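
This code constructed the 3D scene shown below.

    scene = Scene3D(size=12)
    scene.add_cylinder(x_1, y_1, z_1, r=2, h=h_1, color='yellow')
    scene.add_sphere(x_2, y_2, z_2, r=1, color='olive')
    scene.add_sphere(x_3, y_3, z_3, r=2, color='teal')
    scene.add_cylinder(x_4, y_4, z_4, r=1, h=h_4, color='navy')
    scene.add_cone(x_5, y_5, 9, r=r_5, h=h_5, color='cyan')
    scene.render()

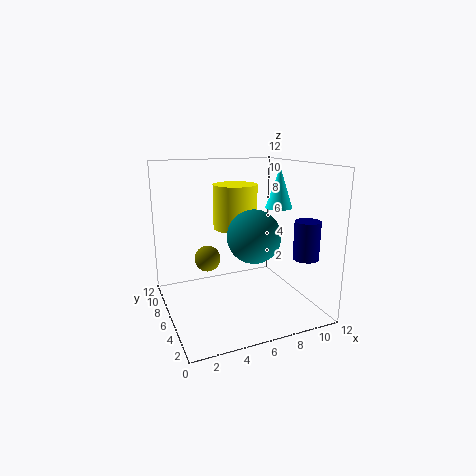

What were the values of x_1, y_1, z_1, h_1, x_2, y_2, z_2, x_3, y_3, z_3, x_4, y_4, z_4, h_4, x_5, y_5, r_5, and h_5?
x_1 = 7
y_1 = 9
z_1 = 6
h_1 = 4
x_2 = 3
y_2 = 5
z_2 = 5
x_3 = 6
y_3 = 3
z_3 = 7
x_4 = 10
y_4 = 2
z_4 = 5
h_4 = 3
x_5 = 8
y_5 = 3
r_5 = 1
h_5 = 3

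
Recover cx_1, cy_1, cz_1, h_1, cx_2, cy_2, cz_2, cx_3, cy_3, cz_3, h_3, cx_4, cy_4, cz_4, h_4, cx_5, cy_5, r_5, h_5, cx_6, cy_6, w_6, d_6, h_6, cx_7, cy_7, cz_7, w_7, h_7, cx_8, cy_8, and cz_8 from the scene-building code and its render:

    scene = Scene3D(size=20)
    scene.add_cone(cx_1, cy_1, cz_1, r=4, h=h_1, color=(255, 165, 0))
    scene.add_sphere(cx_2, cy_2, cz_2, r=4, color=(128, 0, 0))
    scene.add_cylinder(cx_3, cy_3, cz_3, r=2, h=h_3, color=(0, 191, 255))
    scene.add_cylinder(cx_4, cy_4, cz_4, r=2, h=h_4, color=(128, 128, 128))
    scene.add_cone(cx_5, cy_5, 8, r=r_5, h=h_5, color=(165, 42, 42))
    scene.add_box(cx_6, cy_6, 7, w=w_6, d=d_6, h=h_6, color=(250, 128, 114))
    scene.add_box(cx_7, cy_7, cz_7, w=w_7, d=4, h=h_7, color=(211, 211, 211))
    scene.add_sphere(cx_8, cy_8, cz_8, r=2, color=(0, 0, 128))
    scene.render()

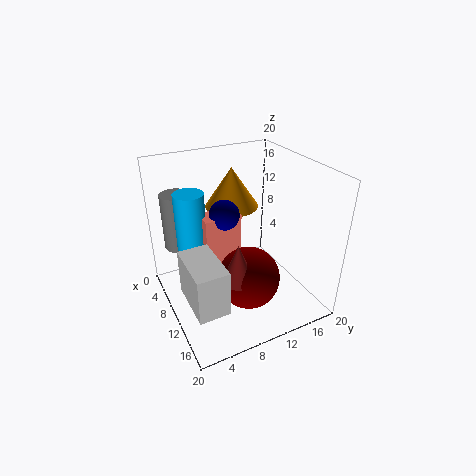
cx_1 = 4, cy_1 = 12, cz_1 = 12, h_1 = 6, cx_2 = 15, cy_2 = 9, cz_2 = 7, cx_3 = 8, cy_3 = 4, cz_3 = 9, h_3 = 8, cx_4 = 5, cy_4 = 3, cz_4 = 8, h_4 = 8, cx_5 = 16, cy_5 = 7, r_5 = 2, h_5 = 5, cx_6 = 8, cy_6 = 5, w_6 = 3, d_6 = 5, h_6 = 7, cx_7 = 11, cy_7 = 1, cz_7 = 5, w_7 = 7, h_7 = 6, cx_8 = 10, cy_8 = 8, cz_8 = 14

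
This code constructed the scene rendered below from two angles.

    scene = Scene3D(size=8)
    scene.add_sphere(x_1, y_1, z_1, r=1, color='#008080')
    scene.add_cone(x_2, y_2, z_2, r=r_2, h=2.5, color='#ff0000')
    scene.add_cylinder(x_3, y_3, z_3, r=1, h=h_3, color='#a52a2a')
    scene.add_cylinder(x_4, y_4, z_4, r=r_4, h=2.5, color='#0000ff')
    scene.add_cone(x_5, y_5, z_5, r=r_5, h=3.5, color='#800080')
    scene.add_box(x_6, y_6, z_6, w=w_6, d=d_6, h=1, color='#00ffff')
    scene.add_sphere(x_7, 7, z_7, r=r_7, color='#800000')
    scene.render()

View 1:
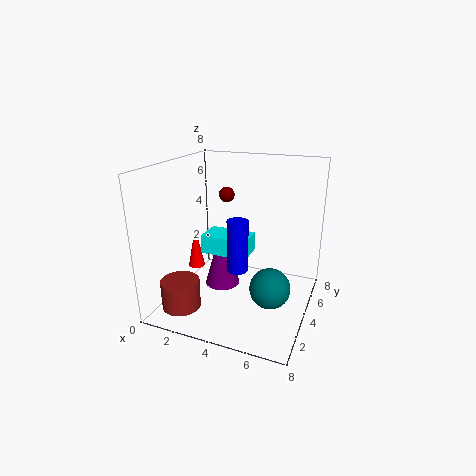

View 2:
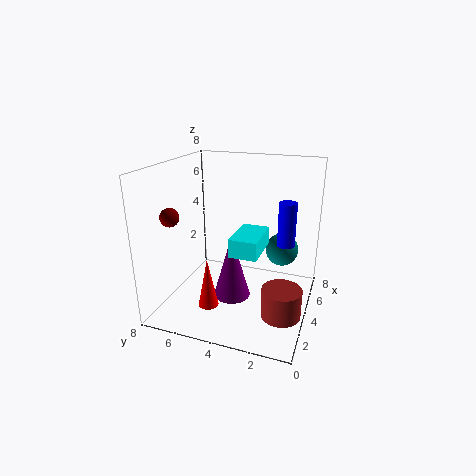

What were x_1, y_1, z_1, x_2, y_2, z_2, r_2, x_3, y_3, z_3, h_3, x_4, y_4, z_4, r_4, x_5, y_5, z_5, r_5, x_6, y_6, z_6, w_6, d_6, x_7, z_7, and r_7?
x_1 = 6.5; y_1 = 2; z_1 = 2.5; x_2 = 1; y_2 = 4.5; z_2 = 1.5; r_2 = 0.5; x_3 = 2; y_3 = 1; z_3 = 1; h_3 = 1.5; x_4 = 5; y_4 = 1.5; z_4 = 3.5; r_4 = 0.5; x_5 = 3; y_5 = 4; z_5 = 1; r_5 = 1; x_6 = 2.5; y_6 = 2.5; z_6 = 3.5; w_6 = 2.5; d_6 = 1.5; x_7 = 2; z_7 = 5.5; r_7 = 0.5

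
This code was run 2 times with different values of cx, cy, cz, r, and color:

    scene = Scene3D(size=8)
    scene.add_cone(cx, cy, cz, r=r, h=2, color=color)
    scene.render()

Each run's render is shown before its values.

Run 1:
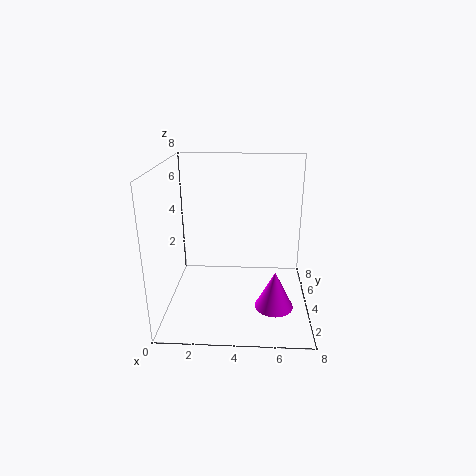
cx = 6, cy = 2, cz = 1, r = 1, color = 'magenta'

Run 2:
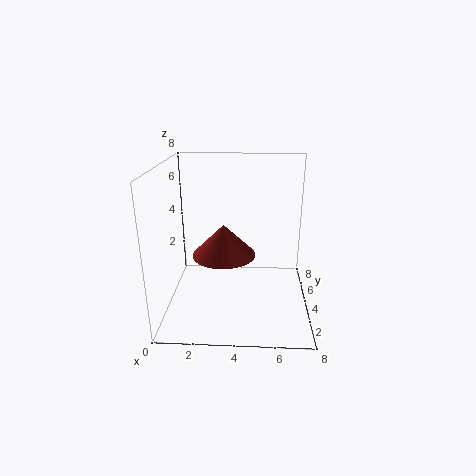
cx = 3, cy = 6, cz = 2, r = 2, color = 'brown'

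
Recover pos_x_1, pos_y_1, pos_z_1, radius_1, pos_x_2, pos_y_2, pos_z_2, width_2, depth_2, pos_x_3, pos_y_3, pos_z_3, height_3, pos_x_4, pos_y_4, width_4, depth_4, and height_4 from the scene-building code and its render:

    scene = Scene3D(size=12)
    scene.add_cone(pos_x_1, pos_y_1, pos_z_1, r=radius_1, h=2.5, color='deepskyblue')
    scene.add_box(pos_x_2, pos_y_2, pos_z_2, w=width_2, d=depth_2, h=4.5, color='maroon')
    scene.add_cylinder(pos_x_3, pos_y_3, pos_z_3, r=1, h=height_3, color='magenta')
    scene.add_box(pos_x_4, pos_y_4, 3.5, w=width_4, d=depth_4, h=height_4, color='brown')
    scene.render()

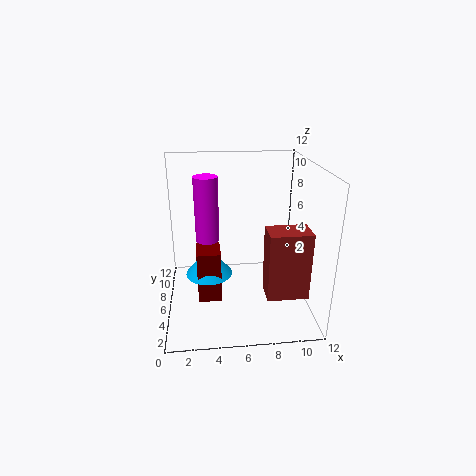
pos_x_1 = 3.5; pos_y_1 = 6.5; pos_z_1 = 2.5; radius_1 = 2; pos_x_2 = 2.5; pos_y_2 = 5; pos_z_2 = 0.5; width_2 = 2; depth_2 = 2.5; pos_x_3 = 3.5; pos_y_3 = 7; pos_z_3 = 5.5; height_3 = 5.5; pos_x_4 = 7.5; pos_y_4 = 0.5; width_4 = 3; depth_4 = 2; height_4 = 5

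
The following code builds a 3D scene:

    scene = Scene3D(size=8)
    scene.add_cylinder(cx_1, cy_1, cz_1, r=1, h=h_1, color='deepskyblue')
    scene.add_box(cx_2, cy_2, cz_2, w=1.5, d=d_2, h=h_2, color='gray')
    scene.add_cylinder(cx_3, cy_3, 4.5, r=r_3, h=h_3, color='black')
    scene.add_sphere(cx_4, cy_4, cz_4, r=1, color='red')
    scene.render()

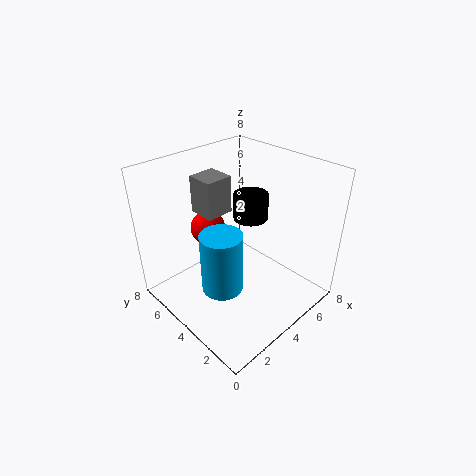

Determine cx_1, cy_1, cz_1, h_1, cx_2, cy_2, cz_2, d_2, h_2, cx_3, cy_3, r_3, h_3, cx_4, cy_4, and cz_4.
cx_1 = 1.5; cy_1 = 2.5; cz_1 = 3; h_1 = 3; cx_2 = 2.5; cy_2 = 4.5; cz_2 = 5.5; d_2 = 1.5; h_2 = 2; cx_3 = 5.5; cy_3 = 4.5; r_3 = 1; h_3 = 1.5; cx_4 = 3.5; cy_4 = 6; cz_4 = 4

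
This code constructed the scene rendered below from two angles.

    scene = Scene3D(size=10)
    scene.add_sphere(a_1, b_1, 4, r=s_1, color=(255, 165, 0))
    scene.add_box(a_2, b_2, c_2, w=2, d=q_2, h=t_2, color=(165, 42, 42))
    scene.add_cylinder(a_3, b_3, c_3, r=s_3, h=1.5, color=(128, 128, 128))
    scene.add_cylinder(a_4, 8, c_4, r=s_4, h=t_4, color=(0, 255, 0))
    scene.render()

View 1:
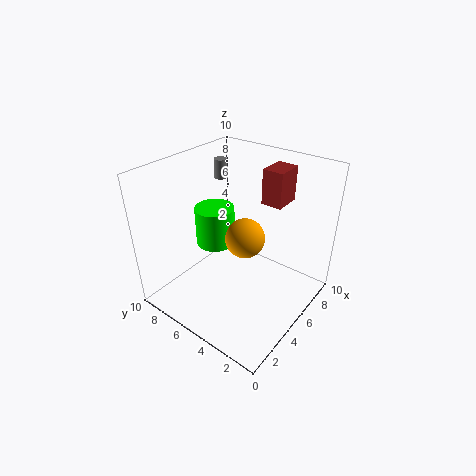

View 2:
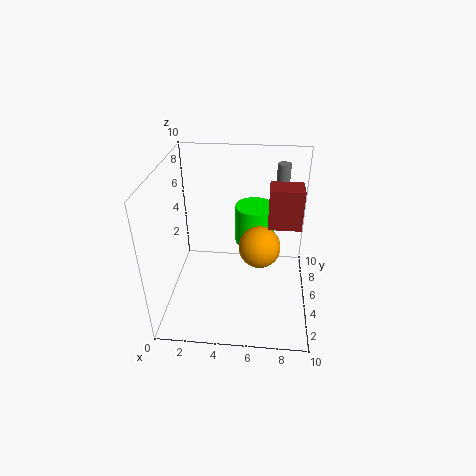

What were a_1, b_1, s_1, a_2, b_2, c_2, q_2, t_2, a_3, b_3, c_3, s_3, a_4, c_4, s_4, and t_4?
a_1 = 6.5
b_1 = 5.5
s_1 = 1.5
a_2 = 7
b_2 = 3
c_2 = 7
q_2 = 1.5
t_2 = 2.5
a_3 = 8
b_3 = 9
c_3 = 7.5
s_3 = 0.5
a_4 = 6
c_4 = 3
s_4 = 1.5
t_4 = 3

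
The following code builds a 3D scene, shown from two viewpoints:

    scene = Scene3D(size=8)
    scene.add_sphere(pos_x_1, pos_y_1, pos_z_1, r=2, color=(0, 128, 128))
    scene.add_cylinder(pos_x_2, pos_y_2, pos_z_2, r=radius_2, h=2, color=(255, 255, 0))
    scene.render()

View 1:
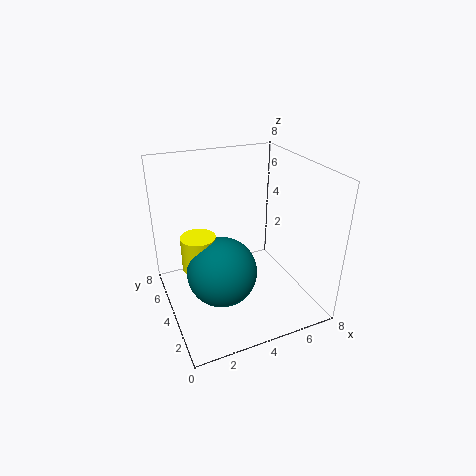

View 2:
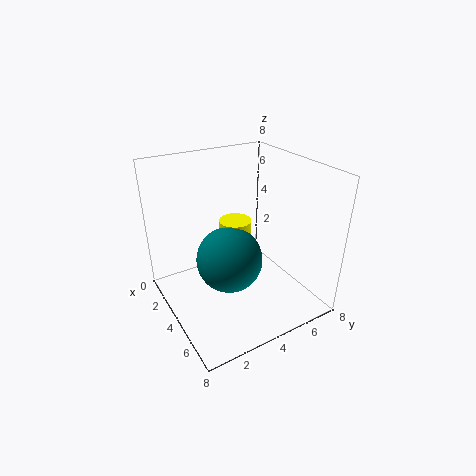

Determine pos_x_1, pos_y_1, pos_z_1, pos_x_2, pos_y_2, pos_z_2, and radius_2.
pos_x_1 = 3
pos_y_1 = 4
pos_z_1 = 2
pos_x_2 = 2
pos_y_2 = 5
pos_z_2 = 2
radius_2 = 1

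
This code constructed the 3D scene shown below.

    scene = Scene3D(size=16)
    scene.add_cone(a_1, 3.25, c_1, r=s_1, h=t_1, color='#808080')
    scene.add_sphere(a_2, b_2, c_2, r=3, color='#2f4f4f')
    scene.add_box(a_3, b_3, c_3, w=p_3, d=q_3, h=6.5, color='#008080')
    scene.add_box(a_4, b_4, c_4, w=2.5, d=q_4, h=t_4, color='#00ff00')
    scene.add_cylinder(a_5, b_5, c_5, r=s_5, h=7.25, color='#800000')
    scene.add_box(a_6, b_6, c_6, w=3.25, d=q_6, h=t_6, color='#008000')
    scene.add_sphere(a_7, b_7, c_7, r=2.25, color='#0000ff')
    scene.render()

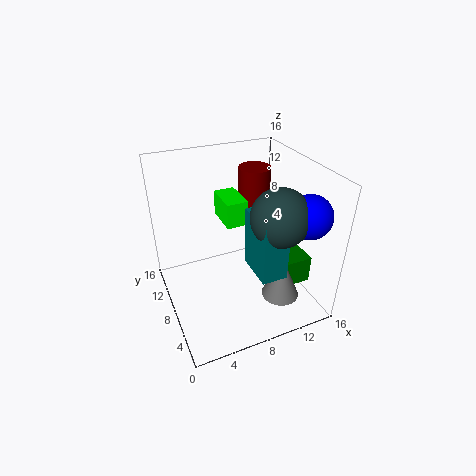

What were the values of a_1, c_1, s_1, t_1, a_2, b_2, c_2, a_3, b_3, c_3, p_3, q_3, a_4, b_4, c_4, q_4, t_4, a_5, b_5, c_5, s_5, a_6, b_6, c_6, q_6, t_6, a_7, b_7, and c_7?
a_1 = 11
c_1 = 2.75
s_1 = 2
t_1 = 4.75
a_2 = 10.75
b_2 = 4
c_2 = 12
a_3 = 8.25
b_3 = 2.25
c_3 = 5.75
p_3 = 2.75
q_3 = 4.5
a_4 = 7.5
b_4 = 9.75
c_4 = 8.25
q_4 = 4.25
t_4 = 3
a_5 = 12.75
b_5 = 13.75
c_5 = 6.25
s_5 = 2
a_6 = 12.5
b_6 = 4.5
c_6 = 2
q_6 = 5
t_6 = 3.25
a_7 = 13.5
b_7 = 3
c_7 = 12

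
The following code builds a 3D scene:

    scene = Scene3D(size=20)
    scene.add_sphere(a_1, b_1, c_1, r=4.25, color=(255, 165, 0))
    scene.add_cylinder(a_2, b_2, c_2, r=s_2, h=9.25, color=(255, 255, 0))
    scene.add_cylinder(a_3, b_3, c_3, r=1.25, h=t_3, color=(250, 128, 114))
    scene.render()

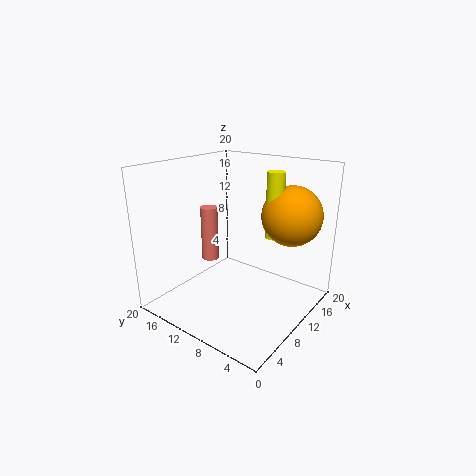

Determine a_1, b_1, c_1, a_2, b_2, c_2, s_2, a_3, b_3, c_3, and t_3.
a_1 = 15.5
b_1 = 4.75
c_1 = 12.75
a_2 = 13.75
b_2 = 6.5
c_2 = 9.75
s_2 = 1.25
a_3 = 10
b_3 = 15.25
c_3 = 5.5
t_3 = 8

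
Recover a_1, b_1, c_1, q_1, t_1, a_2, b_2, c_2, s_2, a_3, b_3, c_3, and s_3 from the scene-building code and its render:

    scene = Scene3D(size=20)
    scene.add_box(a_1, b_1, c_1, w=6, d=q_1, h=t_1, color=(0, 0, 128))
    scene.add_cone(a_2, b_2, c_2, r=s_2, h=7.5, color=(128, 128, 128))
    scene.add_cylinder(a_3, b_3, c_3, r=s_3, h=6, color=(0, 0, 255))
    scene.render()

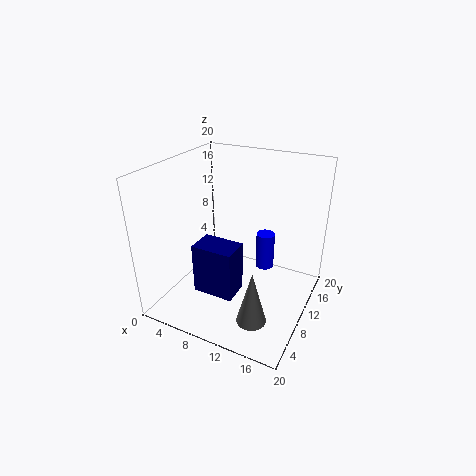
a_1 = 4.5
b_1 = 6.5
c_1 = 1.5
q_1 = 4
t_1 = 7.5
a_2 = 14.5
b_2 = 5
c_2 = 1
s_2 = 2
a_3 = 11
b_3 = 18
c_3 = 1
s_3 = 1.5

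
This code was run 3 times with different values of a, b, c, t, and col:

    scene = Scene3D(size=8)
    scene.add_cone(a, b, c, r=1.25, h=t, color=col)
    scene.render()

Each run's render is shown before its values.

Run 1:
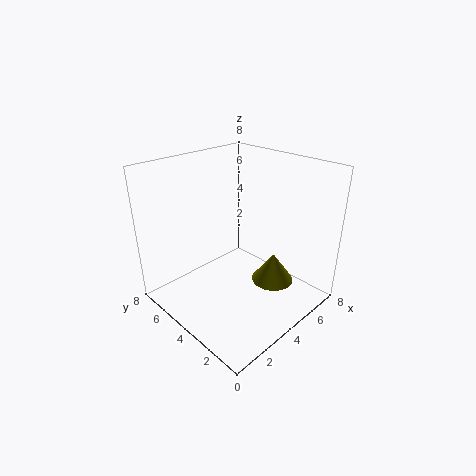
a = 6
b = 3
c = 0.75
t = 1.75
col = 'olive'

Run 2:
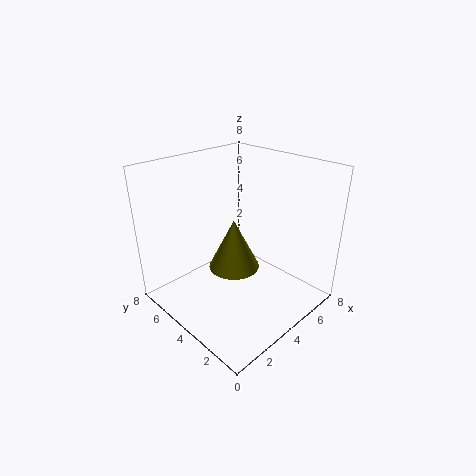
a = 2.5
b = 2.75
c = 3.5
t = 2.5
col = 'olive'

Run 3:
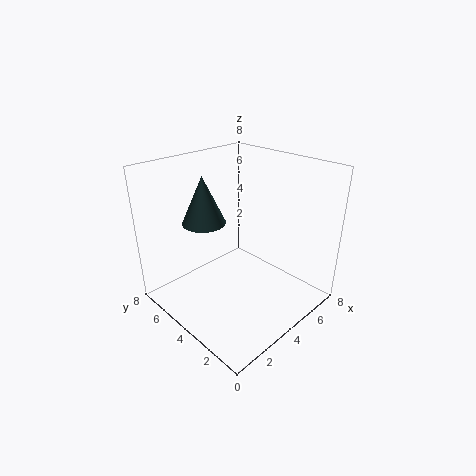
a = 3.25
b = 6
c = 4.5
t = 2.75
col = 'darkslategray'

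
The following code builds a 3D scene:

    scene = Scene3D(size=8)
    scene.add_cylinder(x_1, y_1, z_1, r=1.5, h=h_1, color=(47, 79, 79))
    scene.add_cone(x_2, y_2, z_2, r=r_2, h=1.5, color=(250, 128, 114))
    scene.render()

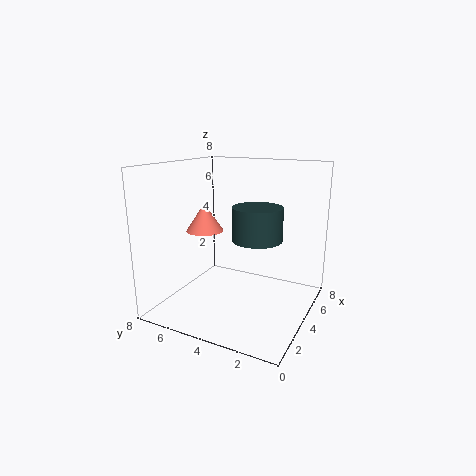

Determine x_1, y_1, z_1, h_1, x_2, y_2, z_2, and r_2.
x_1 = 5.5, y_1 = 3.5, z_1 = 3.5, h_1 = 2, x_2 = 3, y_2 = 5.5, z_2 = 4.5, r_2 = 1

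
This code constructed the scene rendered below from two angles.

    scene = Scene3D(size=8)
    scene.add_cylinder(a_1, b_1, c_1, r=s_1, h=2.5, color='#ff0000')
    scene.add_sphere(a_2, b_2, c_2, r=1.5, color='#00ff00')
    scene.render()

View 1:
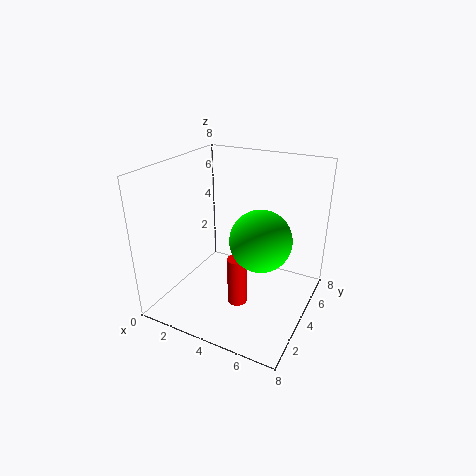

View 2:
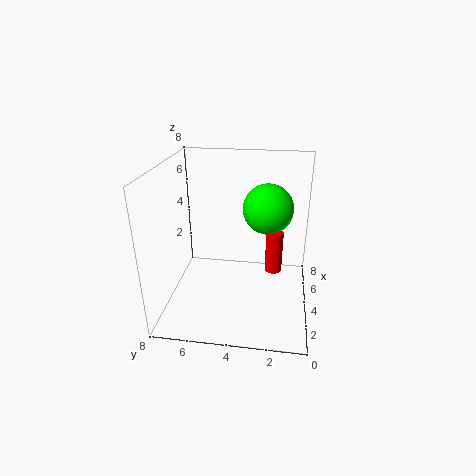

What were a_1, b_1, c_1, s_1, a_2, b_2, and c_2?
a_1 = 5; b_1 = 2; c_1 = 1.5; s_1 = 0.5; a_2 = 6; b_2 = 2.5; c_2 = 5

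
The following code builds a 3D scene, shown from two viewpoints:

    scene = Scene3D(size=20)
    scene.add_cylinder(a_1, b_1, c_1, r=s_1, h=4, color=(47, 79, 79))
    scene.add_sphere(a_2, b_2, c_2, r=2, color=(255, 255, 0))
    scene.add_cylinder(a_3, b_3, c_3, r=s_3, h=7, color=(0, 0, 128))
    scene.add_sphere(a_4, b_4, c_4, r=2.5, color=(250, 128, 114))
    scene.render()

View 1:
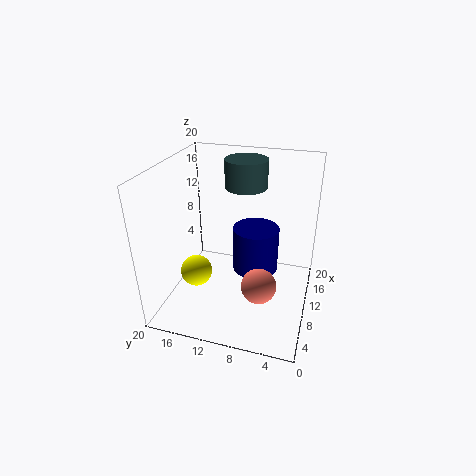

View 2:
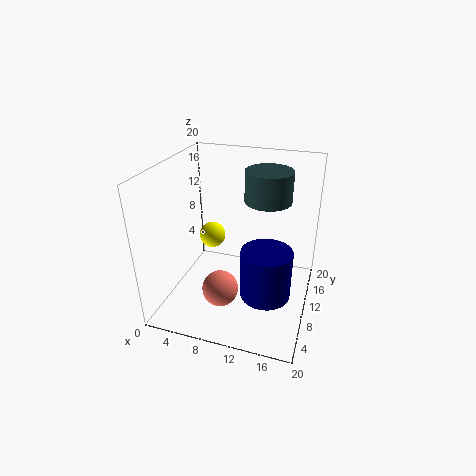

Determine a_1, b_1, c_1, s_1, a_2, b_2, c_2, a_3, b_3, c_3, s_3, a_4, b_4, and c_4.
a_1 = 14, b_1 = 10, c_1 = 16, s_1 = 3, a_2 = 4.5, b_2 = 14, c_2 = 7.5, a_3 = 14.5, b_3 = 8.5, c_3 = 2.5, s_3 = 3.5, a_4 = 8.5, b_4 = 6.5, c_4 = 3.5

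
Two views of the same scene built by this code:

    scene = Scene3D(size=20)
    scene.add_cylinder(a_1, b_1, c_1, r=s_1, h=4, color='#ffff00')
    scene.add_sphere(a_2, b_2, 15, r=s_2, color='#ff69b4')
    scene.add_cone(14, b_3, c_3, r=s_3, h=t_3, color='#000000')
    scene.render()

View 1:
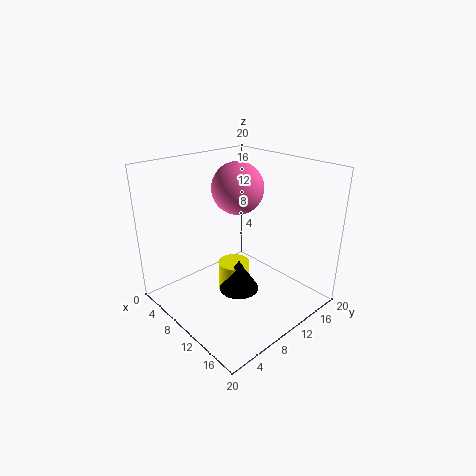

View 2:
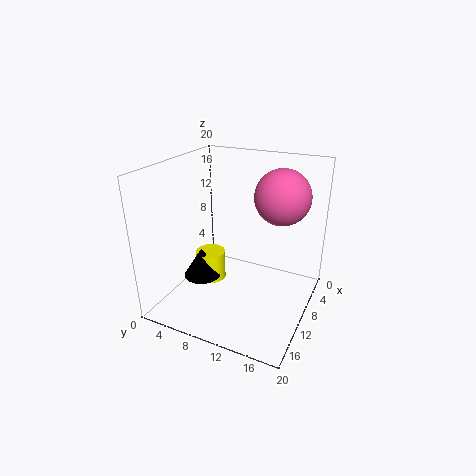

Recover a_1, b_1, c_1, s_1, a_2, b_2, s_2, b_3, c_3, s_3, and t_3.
a_1 = 12.5; b_1 = 7; c_1 = 4.5; s_1 = 2; a_2 = 5; b_2 = 14.5; s_2 = 4; b_3 = 6.5; c_3 = 5.5; s_3 = 2.5; t_3 = 4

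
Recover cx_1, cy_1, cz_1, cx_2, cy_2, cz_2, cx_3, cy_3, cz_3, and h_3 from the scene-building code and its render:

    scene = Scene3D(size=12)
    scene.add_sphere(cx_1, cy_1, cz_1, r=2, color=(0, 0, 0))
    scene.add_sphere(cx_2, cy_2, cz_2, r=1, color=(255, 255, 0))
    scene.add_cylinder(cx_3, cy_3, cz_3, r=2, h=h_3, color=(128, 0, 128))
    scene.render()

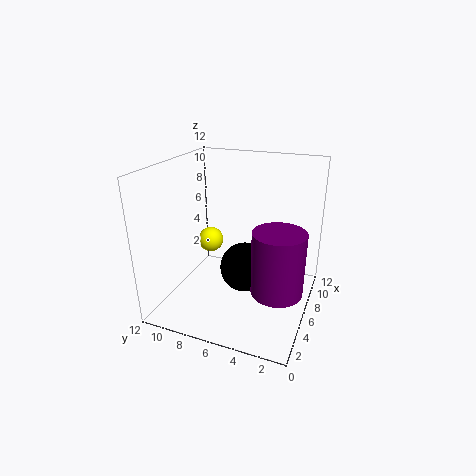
cx_1 = 5; cy_1 = 5; cz_1 = 4; cx_2 = 5; cy_2 = 8; cz_2 = 6; cx_3 = 4; cy_3 = 2; cz_3 = 3; h_3 = 5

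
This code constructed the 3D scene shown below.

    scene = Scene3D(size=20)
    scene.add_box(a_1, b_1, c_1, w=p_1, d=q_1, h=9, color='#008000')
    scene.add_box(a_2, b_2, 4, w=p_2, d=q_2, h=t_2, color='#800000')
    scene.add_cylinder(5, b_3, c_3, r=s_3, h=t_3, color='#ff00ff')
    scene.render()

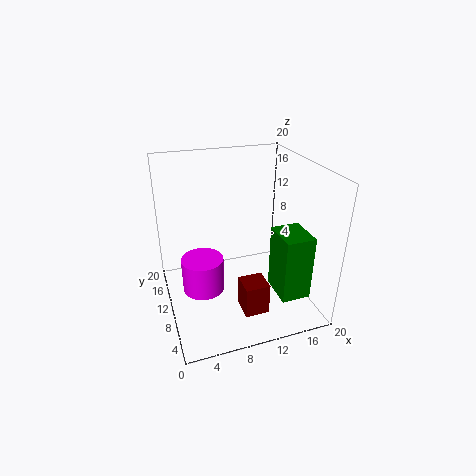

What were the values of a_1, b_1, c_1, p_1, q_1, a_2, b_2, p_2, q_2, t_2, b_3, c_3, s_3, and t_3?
a_1 = 14, b_1 = 3, c_1 = 3, p_1 = 4, q_1 = 5, a_2 = 8, b_2 = 1, p_2 = 3, q_2 = 3, t_2 = 4, b_3 = 11, c_3 = 2, s_3 = 3, t_3 = 5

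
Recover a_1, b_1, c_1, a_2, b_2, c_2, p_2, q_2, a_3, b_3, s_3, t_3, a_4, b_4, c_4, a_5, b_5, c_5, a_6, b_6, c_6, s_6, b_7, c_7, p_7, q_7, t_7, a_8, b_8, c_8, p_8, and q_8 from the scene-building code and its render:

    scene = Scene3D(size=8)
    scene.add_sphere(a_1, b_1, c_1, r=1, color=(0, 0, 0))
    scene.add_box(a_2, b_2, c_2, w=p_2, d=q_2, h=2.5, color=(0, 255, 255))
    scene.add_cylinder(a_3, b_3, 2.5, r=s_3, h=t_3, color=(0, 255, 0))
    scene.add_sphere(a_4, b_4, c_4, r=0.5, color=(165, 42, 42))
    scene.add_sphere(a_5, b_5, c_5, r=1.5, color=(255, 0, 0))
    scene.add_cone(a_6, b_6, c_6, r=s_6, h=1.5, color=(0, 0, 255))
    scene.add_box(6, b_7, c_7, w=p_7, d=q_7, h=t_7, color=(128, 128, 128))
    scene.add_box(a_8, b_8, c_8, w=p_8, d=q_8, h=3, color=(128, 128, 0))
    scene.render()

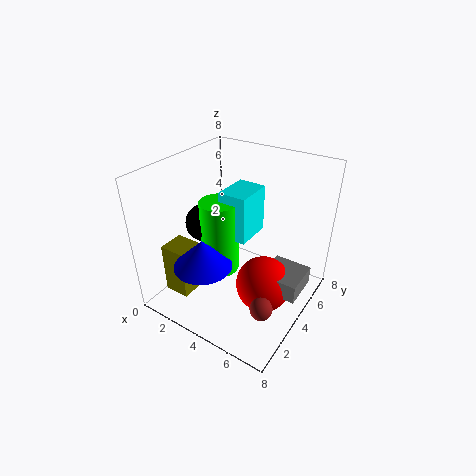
a_1 = 2.5
b_1 = 3
c_1 = 5
a_2 = 3.5
b_2 = 3
c_2 = 4.5
p_2 = 1.5
q_2 = 2
a_3 = 3.5
b_3 = 3
s_3 = 1
t_3 = 4
a_4 = 7.5
b_4 = 0.5
c_4 = 3.5
a_5 = 6
b_5 = 3.5
c_5 = 2
a_6 = 3.5
b_6 = 1.5
c_6 = 3.5
s_6 = 1.5
b_7 = 3
c_7 = 2
p_7 = 2
q_7 = 2
t_7 = 1
a_8 = 0.5
b_8 = 1.5
c_8 = 0.5
p_8 = 1.5
q_8 = 1.5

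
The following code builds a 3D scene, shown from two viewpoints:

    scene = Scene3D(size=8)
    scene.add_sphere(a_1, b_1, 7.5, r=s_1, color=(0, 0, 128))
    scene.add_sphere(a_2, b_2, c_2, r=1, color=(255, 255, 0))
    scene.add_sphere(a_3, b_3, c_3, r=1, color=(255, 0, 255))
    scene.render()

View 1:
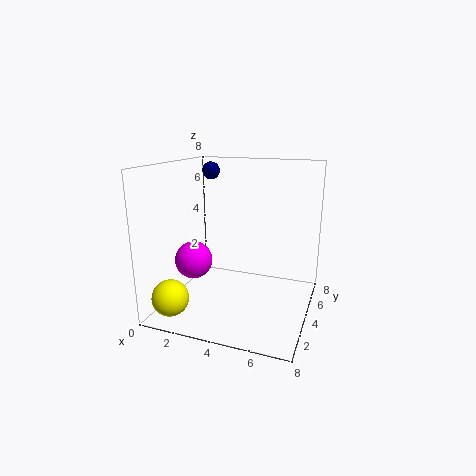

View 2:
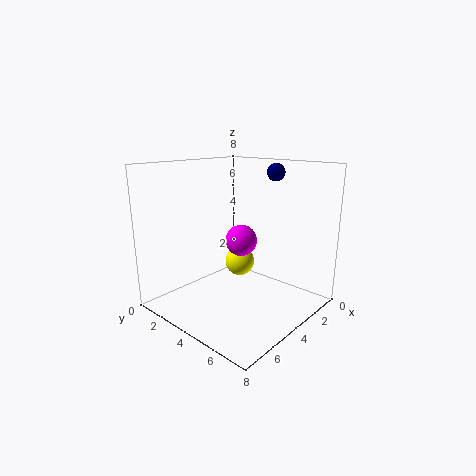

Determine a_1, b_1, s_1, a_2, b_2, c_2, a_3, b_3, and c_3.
a_1 = 2
b_1 = 5
s_1 = 0.5
a_2 = 1
b_2 = 1.5
c_2 = 1
a_3 = 2
b_3 = 2.5
c_3 = 3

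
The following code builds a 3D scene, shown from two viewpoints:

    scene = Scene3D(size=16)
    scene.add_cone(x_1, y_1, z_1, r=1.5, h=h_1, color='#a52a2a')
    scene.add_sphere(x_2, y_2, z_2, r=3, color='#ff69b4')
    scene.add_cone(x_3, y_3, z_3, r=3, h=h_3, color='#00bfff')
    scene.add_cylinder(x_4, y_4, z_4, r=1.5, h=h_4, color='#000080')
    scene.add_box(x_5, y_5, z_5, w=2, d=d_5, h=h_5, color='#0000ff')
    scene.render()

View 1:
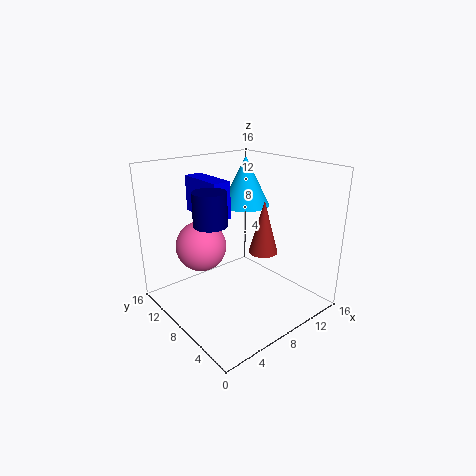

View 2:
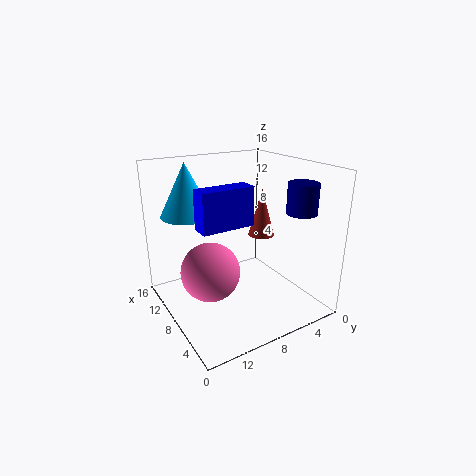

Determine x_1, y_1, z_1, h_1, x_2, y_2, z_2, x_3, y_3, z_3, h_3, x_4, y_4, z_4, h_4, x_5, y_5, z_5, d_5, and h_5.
x_1 = 8.5, y_1 = 4.5, z_1 = 7.5, h_1 = 5.5, x_2 = 6, y_2 = 12.5, z_2 = 6, x_3 = 12.5, y_3 = 12, z_3 = 10, h_3 = 6, x_4 = 2, y_4 = 4.5, z_4 = 12, h_4 = 3, x_5 = 5, y_5 = 8, z_5 = 10.5, d_5 = 5.5, h_5 = 4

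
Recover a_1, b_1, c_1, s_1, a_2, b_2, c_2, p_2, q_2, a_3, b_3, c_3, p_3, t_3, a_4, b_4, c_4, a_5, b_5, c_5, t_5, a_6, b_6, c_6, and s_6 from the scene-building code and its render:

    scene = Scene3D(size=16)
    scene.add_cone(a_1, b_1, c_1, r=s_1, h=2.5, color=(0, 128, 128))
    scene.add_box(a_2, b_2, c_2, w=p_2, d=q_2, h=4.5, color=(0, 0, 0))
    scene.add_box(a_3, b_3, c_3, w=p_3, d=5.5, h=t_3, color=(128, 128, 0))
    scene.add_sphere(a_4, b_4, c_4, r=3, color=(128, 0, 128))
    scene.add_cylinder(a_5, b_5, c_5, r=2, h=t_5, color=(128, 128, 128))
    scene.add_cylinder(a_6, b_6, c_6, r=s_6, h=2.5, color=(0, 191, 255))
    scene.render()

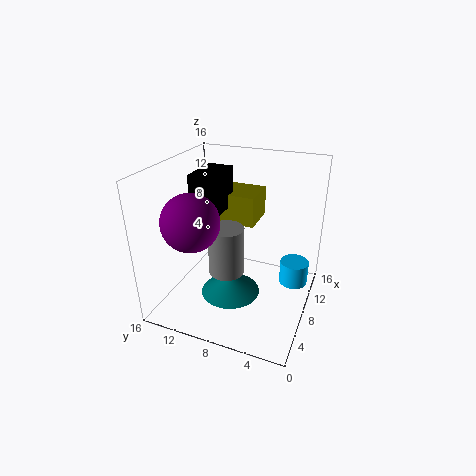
a_1 = 8, b_1 = 9, c_1 = 0.5, s_1 = 3.5, a_2 = 6.5, b_2 = 10, c_2 = 10.5, p_2 = 5, q_2 = 3, a_3 = 10, b_3 = 7, c_3 = 8.5, p_3 = 4.5, t_3 = 3.5, a_4 = 4, b_4 = 11.5, c_4 = 11, a_5 = 7, b_5 = 9, c_5 = 4, t_5 = 5.5, a_6 = 8, b_6 = 1.5, c_6 = 4, s_6 = 1.5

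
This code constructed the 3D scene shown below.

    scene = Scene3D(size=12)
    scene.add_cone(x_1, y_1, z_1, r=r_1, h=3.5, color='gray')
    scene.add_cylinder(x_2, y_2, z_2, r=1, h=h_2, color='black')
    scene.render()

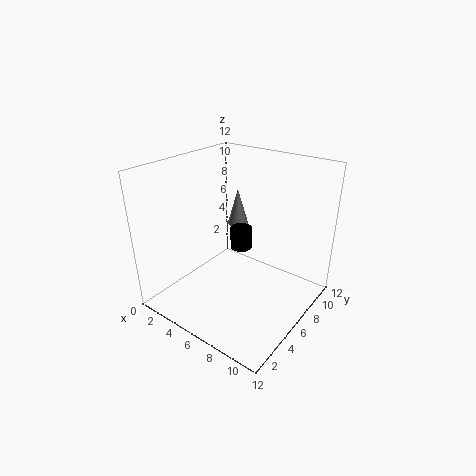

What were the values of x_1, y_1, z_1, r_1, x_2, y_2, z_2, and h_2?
x_1 = 3; y_1 = 10; z_1 = 5; r_1 = 1; x_2 = 4.5; y_2 = 8.5; z_2 = 3.5; h_2 = 2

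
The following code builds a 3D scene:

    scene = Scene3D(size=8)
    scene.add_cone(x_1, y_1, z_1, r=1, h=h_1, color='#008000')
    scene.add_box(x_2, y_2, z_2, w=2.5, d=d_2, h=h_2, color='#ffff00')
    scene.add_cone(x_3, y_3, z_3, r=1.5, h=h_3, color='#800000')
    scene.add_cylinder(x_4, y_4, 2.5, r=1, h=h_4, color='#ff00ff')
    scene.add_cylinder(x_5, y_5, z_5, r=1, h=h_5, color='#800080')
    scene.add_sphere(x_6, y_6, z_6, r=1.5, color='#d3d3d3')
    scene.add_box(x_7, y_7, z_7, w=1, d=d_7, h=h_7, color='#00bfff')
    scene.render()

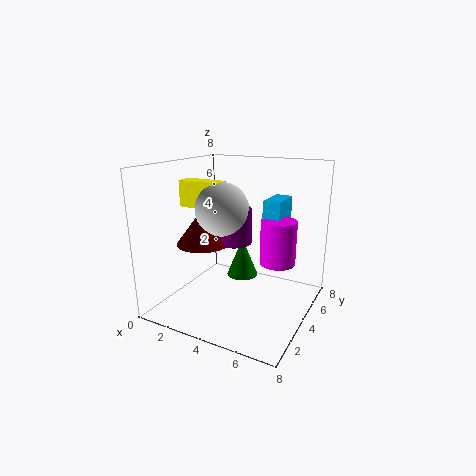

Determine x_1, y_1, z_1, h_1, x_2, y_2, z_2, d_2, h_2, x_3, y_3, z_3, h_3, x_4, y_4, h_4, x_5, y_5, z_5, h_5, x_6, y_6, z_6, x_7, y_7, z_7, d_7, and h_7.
x_1 = 3
y_1 = 6.5
z_1 = 0.5
h_1 = 2.5
x_2 = 0.5
y_2 = 3.5
z_2 = 5.5
d_2 = 1
h_2 = 1.5
x_3 = 2
y_3 = 3.5
z_3 = 3.5
h_3 = 2
x_4 = 6
y_4 = 5
h_4 = 2.5
x_5 = 3.5
y_5 = 4.5
z_5 = 3.5
h_5 = 2
x_6 = 3
y_6 = 4
z_6 = 5.5
x_7 = 5
y_7 = 5
z_7 = 3
d_7 = 2
h_7 = 3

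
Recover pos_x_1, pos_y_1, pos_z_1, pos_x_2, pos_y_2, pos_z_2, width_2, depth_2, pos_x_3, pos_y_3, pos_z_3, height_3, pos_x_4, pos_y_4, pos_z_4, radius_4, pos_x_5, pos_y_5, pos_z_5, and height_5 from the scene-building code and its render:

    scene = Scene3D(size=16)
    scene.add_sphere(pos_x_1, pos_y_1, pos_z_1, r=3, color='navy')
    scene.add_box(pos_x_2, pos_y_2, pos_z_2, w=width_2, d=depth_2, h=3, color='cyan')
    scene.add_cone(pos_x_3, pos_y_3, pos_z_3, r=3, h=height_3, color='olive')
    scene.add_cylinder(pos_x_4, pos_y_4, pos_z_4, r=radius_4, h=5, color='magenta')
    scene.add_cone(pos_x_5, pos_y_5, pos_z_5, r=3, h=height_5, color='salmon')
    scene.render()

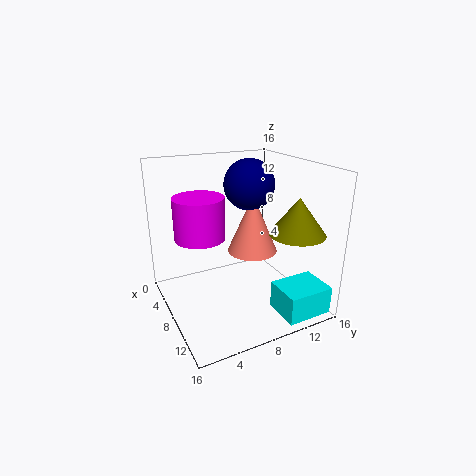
pos_x_1 = 5; pos_y_1 = 11; pos_z_1 = 13; pos_x_2 = 12; pos_y_2 = 10; pos_z_2 = 1; width_2 = 4; depth_2 = 5; pos_x_3 = 12; pos_y_3 = 13; pos_z_3 = 9; height_3 = 4; pos_x_4 = 4; pos_y_4 = 5; pos_z_4 = 7; radius_4 = 3; pos_x_5 = 6; pos_y_5 = 11; pos_z_5 = 5; height_5 = 7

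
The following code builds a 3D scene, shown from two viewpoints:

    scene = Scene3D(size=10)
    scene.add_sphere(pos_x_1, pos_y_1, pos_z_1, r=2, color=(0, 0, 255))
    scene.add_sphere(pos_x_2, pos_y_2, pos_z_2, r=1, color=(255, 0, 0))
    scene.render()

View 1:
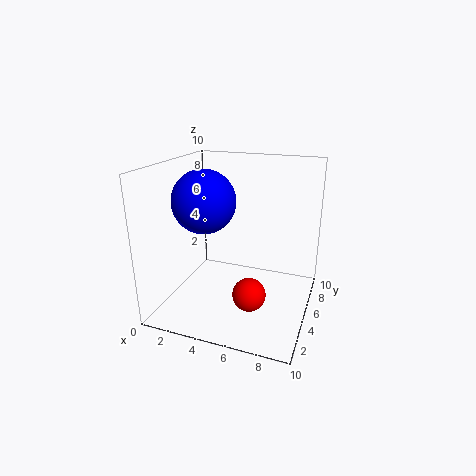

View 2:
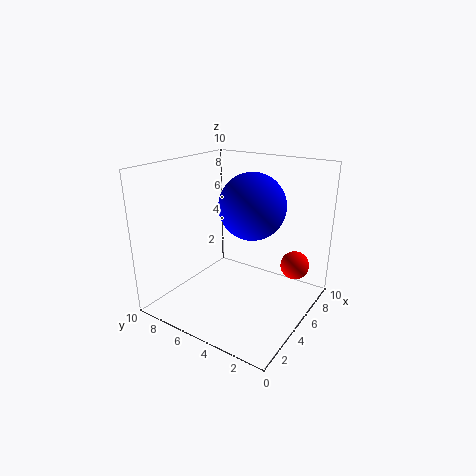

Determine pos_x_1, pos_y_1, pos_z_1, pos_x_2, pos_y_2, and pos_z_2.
pos_x_1 = 3.5; pos_y_1 = 3; pos_z_1 = 8; pos_x_2 = 7; pos_y_2 = 1.5; pos_z_2 = 3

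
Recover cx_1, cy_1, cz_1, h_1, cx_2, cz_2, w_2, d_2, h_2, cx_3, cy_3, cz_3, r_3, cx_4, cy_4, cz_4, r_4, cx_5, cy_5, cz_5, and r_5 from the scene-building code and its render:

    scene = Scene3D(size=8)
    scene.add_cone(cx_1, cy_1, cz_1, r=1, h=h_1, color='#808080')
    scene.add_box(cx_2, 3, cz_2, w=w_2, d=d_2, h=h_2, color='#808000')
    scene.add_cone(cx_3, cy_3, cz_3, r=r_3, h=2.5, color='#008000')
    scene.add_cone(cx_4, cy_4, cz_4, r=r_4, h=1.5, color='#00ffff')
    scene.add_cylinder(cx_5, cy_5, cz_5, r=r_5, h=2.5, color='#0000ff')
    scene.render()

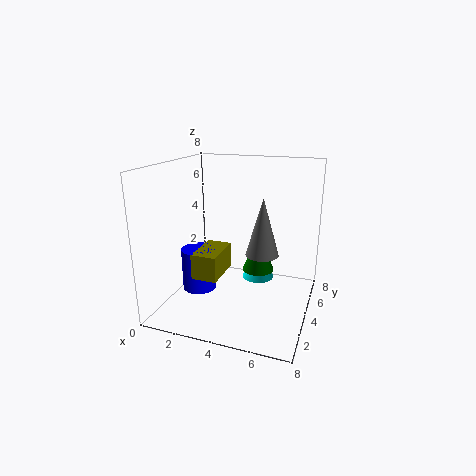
cx_1 = 5
cy_1 = 5.5
cz_1 = 2.5
h_1 = 3.5
cx_2 = 1.5
cz_2 = 1.5
w_2 = 1.5
d_2 = 2.5
h_2 = 1.5
cx_3 = 4.5
cy_3 = 6.5
cz_3 = 1
r_3 = 1
cx_4 = 4.5
cy_4 = 6.5
cz_4 = 0.5
r_4 = 1
cx_5 = 1.5
cy_5 = 4
cz_5 = 0.5
r_5 = 1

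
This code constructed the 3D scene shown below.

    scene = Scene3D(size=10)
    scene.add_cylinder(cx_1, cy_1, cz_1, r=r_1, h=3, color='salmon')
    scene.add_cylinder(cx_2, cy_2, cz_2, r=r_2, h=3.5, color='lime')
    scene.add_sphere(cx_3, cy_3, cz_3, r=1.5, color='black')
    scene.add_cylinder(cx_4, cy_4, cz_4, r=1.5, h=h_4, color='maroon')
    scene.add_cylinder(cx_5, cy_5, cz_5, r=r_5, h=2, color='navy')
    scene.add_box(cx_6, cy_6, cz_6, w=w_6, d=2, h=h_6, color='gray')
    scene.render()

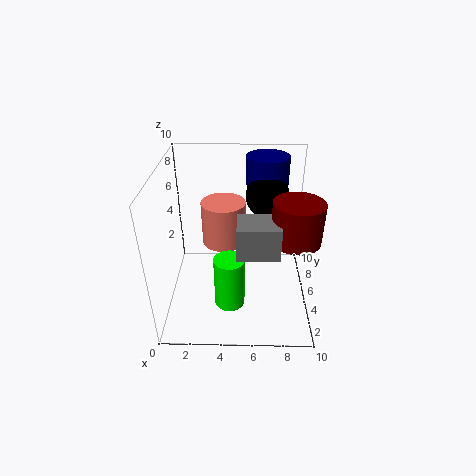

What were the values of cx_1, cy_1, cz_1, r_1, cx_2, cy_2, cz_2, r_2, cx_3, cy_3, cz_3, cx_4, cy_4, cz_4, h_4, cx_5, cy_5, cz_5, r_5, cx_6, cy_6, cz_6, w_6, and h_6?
cx_1 = 4; cy_1 = 5.5; cz_1 = 4.5; r_1 = 1.5; cx_2 = 4.5; cy_2 = 2.5; cz_2 = 1.5; r_2 = 1; cx_3 = 7; cy_3 = 6.5; cz_3 = 7.5; cx_4 = 8.5; cy_4 = 2.5; cz_4 = 6.5; h_4 = 2.5; cx_5 = 7; cy_5 = 7.5; cz_5 = 8; r_5 = 1.5; cx_6 = 5; cy_6 = 1; cz_6 = 6; w_6 = 2.5; h_6 = 2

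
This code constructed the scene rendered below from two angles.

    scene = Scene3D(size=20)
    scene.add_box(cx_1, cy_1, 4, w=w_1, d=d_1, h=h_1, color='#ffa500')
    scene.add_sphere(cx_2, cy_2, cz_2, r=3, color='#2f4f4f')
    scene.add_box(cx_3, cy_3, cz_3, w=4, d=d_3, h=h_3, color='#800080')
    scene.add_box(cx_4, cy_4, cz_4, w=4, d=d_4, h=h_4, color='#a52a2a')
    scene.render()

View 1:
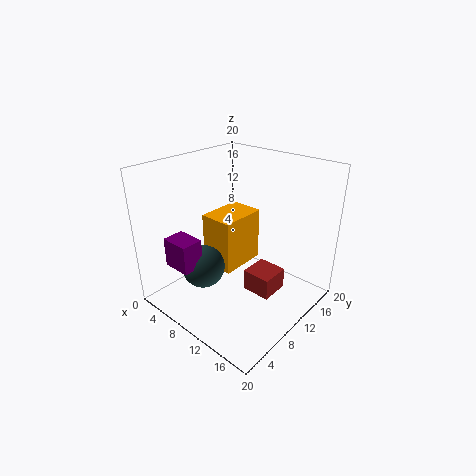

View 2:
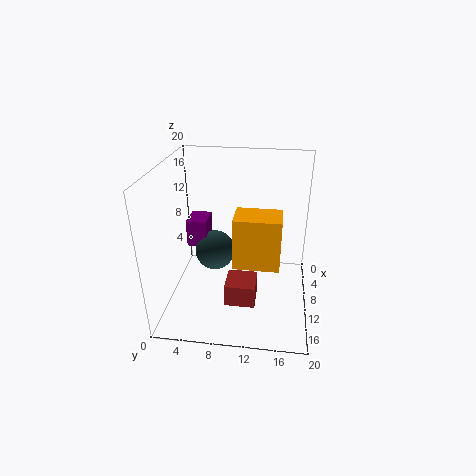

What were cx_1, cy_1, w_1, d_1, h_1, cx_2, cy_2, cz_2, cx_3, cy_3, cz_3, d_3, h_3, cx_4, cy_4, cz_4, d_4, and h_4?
cx_1 = 4
cy_1 = 9
w_1 = 5
d_1 = 7
h_1 = 8
cx_2 = 7
cy_2 = 6
cz_2 = 6
cx_3 = 4
cy_3 = 2
cz_3 = 7
d_3 = 3
h_3 = 4
cx_4 = 12
cy_4 = 9
cz_4 = 3
d_4 = 4
h_4 = 3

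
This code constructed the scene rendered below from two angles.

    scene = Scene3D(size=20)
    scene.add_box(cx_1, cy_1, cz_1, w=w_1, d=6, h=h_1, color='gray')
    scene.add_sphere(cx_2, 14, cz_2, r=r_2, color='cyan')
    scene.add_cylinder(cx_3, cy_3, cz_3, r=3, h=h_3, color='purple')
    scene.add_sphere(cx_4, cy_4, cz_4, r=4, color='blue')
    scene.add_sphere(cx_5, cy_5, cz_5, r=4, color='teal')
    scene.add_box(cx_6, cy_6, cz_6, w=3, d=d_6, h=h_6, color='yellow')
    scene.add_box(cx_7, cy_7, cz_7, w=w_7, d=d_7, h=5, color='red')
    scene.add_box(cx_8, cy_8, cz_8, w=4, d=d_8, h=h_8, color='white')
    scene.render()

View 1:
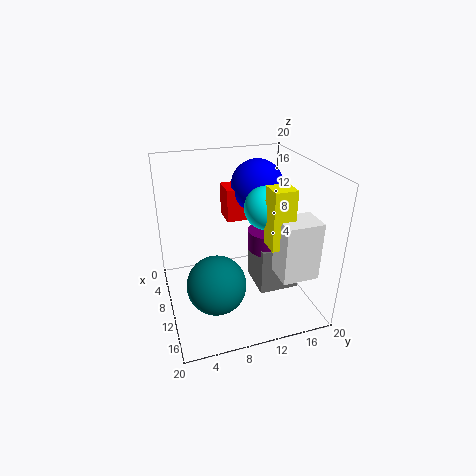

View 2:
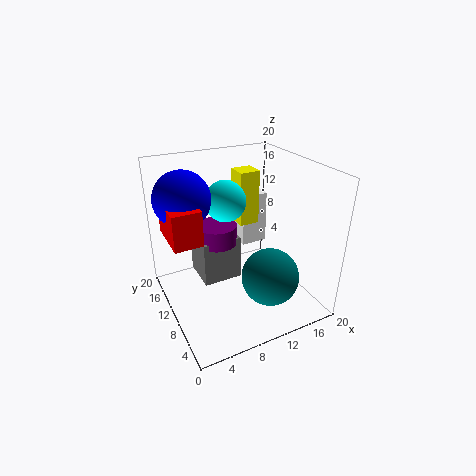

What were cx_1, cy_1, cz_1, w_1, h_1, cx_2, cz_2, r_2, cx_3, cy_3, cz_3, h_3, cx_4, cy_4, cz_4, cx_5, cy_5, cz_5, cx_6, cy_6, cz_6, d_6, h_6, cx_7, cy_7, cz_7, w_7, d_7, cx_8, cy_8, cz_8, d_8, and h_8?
cx_1 = 6, cy_1 = 13, cz_1 = 1, w_1 = 6, h_1 = 7, cx_2 = 10, cz_2 = 14, r_2 = 3, cx_3 = 9, cy_3 = 15, cz_3 = 7, h_3 = 3, cx_4 = 4, cy_4 = 15, cz_4 = 15, cx_5 = 13, cy_5 = 6, cz_5 = 5, cx_6 = 12, cy_6 = 13, cz_6 = 10, d_6 = 3, h_6 = 8, cx_7 = 1, cy_7 = 10, cz_7 = 10, w_7 = 4, d_7 = 7, cx_8 = 13, cy_8 = 14, cz_8 = 6, d_8 = 5, h_8 = 8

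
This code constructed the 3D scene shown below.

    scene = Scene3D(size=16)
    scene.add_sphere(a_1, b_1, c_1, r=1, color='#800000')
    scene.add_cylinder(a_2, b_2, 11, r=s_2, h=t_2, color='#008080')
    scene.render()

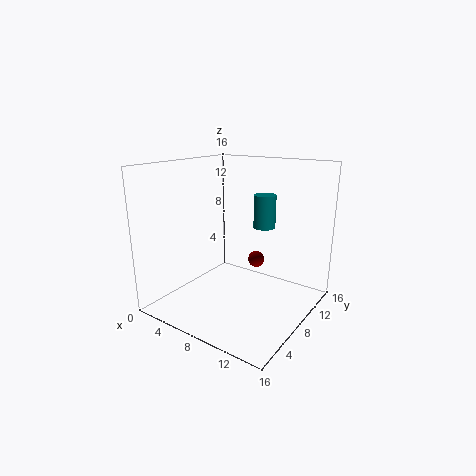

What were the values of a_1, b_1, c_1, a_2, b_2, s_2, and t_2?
a_1 = 8, b_1 = 12, c_1 = 4, a_2 = 13, b_2 = 5, s_2 = 1, t_2 = 3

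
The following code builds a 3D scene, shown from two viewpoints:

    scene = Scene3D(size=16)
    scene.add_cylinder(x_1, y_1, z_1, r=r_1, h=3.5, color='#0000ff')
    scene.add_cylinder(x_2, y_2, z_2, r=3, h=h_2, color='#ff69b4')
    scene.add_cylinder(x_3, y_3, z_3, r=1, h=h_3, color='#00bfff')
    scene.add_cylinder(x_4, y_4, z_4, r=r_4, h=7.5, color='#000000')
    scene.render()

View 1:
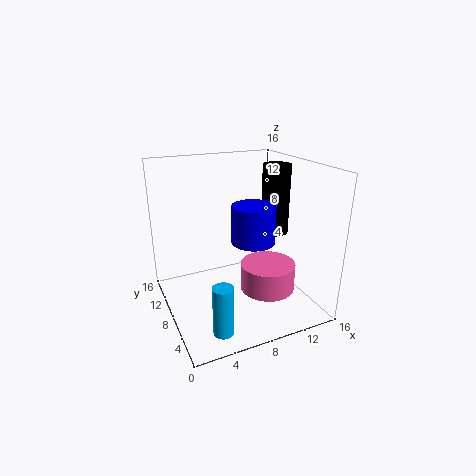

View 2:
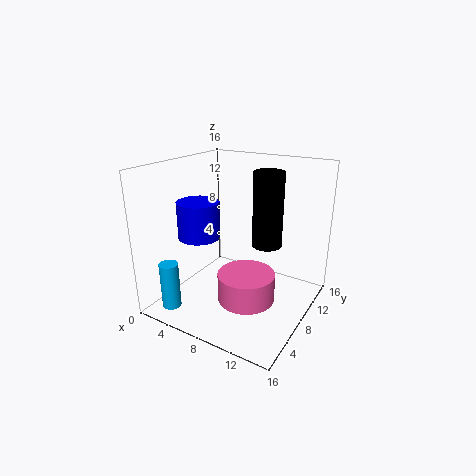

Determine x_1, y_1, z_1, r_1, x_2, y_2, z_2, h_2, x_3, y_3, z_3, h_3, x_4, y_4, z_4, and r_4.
x_1 = 7; y_1 = 2.5; z_1 = 10; r_1 = 2; x_2 = 10.5; y_2 = 5.5; z_2 = 2.5; h_2 = 3; x_3 = 3.5; y_3 = 1.5; z_3 = 1.5; h_3 = 5; x_4 = 12; y_4 = 7; z_4 = 8.5; r_4 = 1.5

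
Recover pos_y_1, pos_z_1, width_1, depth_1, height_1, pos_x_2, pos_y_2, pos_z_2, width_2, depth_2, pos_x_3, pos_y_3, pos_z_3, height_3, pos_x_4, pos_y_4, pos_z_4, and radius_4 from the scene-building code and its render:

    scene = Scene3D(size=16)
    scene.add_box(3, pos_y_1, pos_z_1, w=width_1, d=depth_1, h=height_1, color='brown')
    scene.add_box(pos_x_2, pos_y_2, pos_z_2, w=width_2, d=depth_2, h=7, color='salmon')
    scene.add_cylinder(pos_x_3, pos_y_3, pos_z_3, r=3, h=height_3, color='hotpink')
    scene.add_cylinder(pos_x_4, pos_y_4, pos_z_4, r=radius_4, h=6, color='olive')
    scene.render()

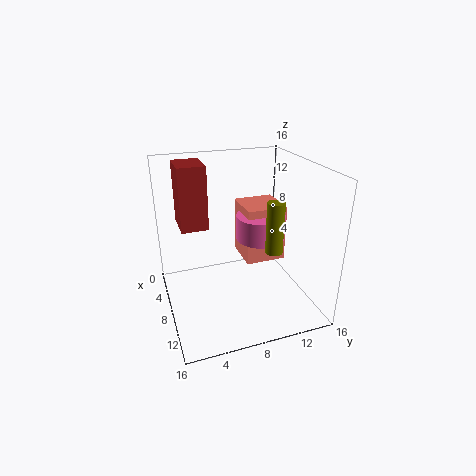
pos_y_1 = 2, pos_z_1 = 9, width_1 = 4, depth_1 = 3, height_1 = 7, pos_x_2 = 1, pos_y_2 = 10, pos_z_2 = 3, width_2 = 5, depth_2 = 5, pos_x_3 = 5, pos_y_3 = 12, pos_z_3 = 6, height_3 = 3, pos_x_4 = 9, pos_y_4 = 12, pos_z_4 = 6, radius_4 = 1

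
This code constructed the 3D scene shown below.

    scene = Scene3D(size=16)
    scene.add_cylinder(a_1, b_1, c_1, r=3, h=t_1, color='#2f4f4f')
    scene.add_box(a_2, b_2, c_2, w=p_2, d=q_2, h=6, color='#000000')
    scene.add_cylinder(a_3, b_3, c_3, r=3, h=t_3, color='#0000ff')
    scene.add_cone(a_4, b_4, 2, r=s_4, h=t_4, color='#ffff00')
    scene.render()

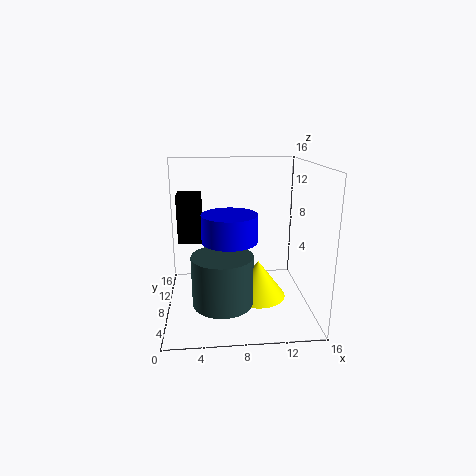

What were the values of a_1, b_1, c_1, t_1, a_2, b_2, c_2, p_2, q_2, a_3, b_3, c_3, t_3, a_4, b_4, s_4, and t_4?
a_1 = 6
b_1 = 3
c_1 = 3
t_1 = 5
a_2 = 1
b_2 = 12
c_2 = 6
p_2 = 3
q_2 = 3
a_3 = 7
b_3 = 7
c_3 = 8
t_3 = 3
a_4 = 10
b_4 = 6
s_4 = 3
t_4 = 4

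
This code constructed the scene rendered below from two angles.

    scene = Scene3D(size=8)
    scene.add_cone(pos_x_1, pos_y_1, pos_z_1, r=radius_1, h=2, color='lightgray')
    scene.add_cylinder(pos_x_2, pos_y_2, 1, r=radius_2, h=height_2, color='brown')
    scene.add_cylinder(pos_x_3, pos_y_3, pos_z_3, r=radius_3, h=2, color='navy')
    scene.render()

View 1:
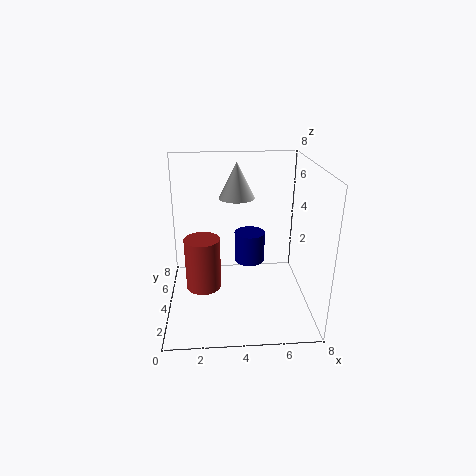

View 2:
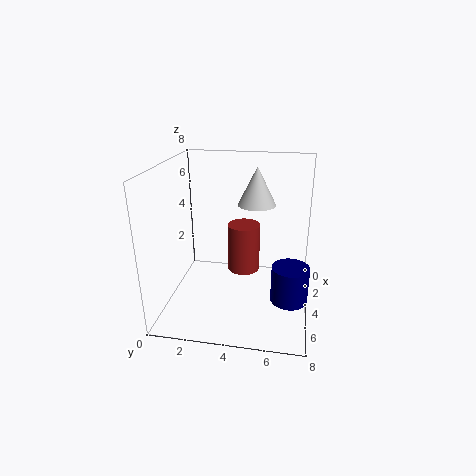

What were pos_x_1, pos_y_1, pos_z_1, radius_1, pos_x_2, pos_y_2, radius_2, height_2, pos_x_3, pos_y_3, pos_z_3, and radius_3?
pos_x_1 = 4
pos_y_1 = 5
pos_z_1 = 6
radius_1 = 1
pos_x_2 = 2
pos_y_2 = 4
radius_2 = 1
height_2 = 3
pos_x_3 = 5
pos_y_3 = 7
pos_z_3 = 1
radius_3 = 1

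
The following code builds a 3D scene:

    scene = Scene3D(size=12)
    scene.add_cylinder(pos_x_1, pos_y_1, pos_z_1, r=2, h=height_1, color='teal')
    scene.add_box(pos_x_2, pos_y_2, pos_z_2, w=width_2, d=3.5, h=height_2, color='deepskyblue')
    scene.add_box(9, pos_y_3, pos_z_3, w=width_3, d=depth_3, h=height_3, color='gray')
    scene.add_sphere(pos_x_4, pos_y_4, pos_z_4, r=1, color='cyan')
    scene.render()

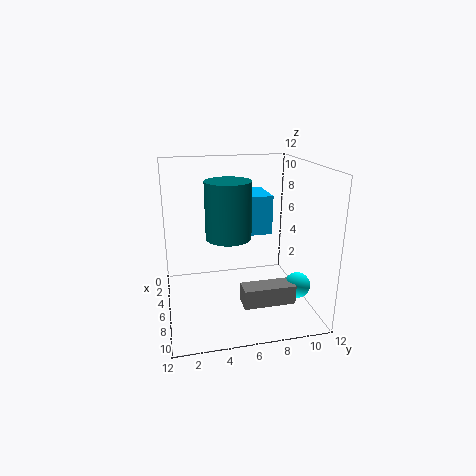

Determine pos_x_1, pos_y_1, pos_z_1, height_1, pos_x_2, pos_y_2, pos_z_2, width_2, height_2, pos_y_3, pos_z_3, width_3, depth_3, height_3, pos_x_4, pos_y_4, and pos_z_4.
pos_x_1 = 4.5
pos_y_1 = 5.5
pos_z_1 = 5.5
height_1 = 5
pos_x_2 = 0.5
pos_y_2 = 6
pos_z_2 = 5.5
width_2 = 4
height_2 = 3.5
pos_y_3 = 5.5
pos_z_3 = 2
width_3 = 1.5
depth_3 = 4
height_3 = 1.5
pos_x_4 = 9.5
pos_y_4 = 10
pos_z_4 = 3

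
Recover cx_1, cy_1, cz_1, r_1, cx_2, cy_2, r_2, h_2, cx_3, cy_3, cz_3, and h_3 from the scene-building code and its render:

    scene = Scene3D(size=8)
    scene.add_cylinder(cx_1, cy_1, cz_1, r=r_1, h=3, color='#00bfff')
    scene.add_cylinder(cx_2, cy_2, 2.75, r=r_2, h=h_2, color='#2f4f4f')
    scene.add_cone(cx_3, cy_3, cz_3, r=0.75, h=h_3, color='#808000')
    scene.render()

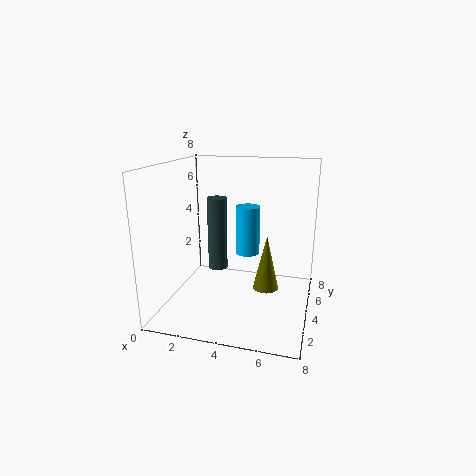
cx_1 = 4
cy_1 = 6.25
cz_1 = 2.25
r_1 = 0.75
cx_2 = 3.25
cy_2 = 2.75
r_2 = 0.5
h_2 = 3.75
cx_3 = 5.5
cy_3 = 4.75
cz_3 = 0.75
h_3 = 3.25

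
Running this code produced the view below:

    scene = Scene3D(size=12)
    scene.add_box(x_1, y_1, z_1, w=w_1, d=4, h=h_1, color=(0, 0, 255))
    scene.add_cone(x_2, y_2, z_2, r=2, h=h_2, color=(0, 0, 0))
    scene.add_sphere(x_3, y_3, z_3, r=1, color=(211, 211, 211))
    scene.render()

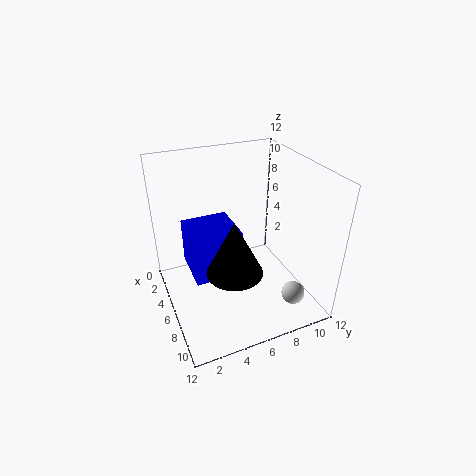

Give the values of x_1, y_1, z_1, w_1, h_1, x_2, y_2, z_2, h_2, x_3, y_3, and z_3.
x_1 = 3; y_1 = 2; z_1 = 3; w_1 = 4; h_1 = 4; x_2 = 10; y_2 = 4; z_2 = 6; h_2 = 4; x_3 = 9; y_3 = 10; z_3 = 1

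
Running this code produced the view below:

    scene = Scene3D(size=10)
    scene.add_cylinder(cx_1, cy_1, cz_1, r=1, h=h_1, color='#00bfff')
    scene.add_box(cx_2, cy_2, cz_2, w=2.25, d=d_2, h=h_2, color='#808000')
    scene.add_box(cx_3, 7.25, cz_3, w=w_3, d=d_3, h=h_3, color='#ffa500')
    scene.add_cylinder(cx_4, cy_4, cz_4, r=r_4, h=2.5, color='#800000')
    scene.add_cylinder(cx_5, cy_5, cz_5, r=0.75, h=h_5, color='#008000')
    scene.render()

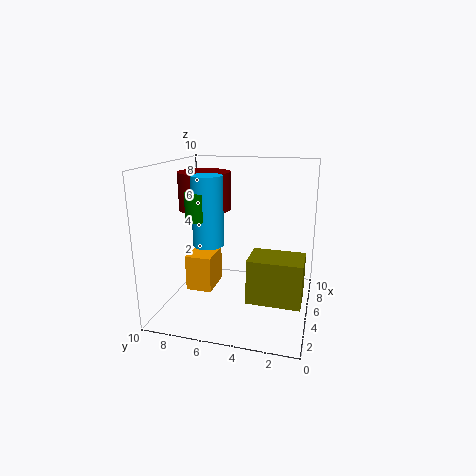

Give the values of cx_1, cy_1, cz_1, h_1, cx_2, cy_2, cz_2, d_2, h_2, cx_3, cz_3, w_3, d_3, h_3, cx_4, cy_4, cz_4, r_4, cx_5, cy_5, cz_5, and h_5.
cx_1 = 3.25
cy_1 = 6.5
cz_1 = 5
h_1 = 4.5
cx_2 = 1.25
cy_2 = 0.25
cz_2 = 2.25
d_2 = 3.25
h_2 = 2.75
cx_3 = 5.25
cz_3 = 0.25
w_3 = 2.75
d_3 = 2
h_3 = 2.75
cx_4 = 4.75
cy_4 = 7.25
cz_4 = 7
r_4 = 1.75
cx_5 = 2.75
cy_5 = 7
cz_5 = 6.75
h_5 = 1.75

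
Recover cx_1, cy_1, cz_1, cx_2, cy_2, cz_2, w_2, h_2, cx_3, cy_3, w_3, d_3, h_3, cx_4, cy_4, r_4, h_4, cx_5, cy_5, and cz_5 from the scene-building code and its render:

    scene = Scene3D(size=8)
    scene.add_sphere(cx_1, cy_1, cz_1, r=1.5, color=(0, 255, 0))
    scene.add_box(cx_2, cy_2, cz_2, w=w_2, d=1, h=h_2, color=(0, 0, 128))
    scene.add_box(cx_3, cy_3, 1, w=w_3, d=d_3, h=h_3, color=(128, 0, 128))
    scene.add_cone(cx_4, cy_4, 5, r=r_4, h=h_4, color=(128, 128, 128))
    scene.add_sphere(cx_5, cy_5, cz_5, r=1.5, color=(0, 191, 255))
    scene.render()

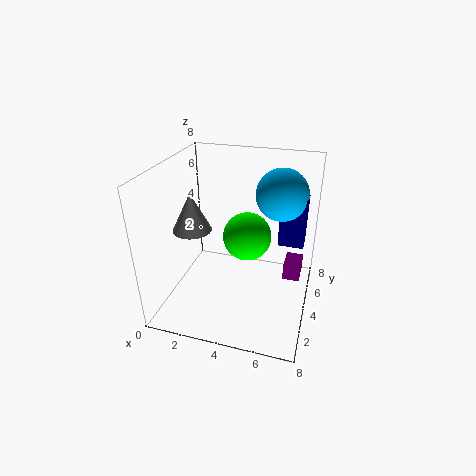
cx_1 = 4
cy_1 = 6
cz_1 = 3
cx_2 = 6
cy_2 = 5.5
cz_2 = 3
w_2 = 1.5
h_2 = 3
cx_3 = 6.5
cy_3 = 5
w_3 = 1
d_3 = 1.5
h_3 = 1
cx_4 = 2
cy_4 = 2.5
r_4 = 1
h_4 = 2
cx_5 = 6
cy_5 = 6
cz_5 = 6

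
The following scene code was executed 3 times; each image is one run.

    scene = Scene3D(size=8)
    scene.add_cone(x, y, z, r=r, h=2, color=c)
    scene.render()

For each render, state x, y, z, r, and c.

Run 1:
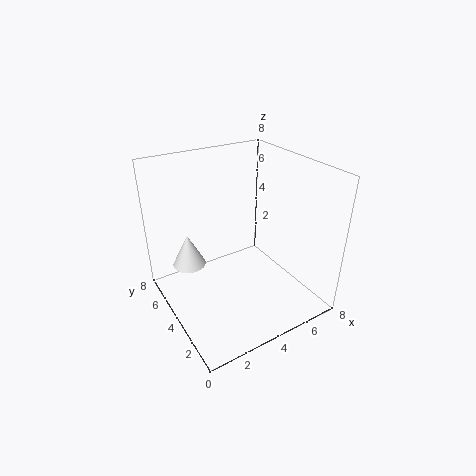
x = 2
y = 6.5
z = 1.5
r = 1
c = 'white'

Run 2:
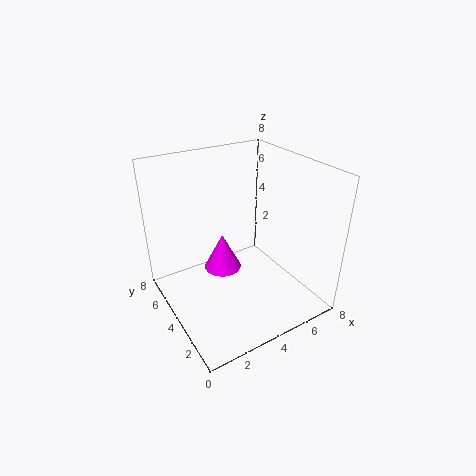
x = 3
y = 4
z = 2.5
r = 1
c = 'magenta'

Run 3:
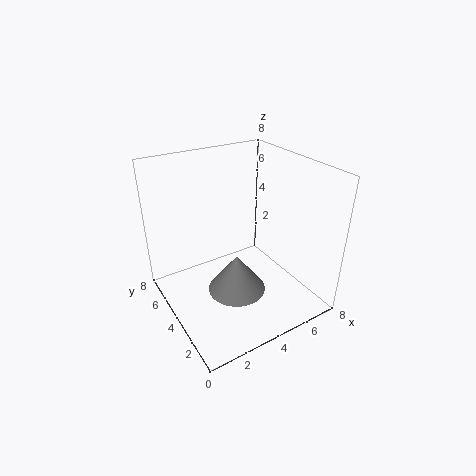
x = 3
y = 2.5
z = 2
r = 1.5
c = 'gray'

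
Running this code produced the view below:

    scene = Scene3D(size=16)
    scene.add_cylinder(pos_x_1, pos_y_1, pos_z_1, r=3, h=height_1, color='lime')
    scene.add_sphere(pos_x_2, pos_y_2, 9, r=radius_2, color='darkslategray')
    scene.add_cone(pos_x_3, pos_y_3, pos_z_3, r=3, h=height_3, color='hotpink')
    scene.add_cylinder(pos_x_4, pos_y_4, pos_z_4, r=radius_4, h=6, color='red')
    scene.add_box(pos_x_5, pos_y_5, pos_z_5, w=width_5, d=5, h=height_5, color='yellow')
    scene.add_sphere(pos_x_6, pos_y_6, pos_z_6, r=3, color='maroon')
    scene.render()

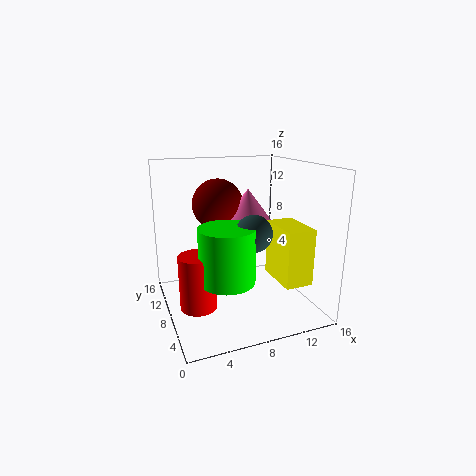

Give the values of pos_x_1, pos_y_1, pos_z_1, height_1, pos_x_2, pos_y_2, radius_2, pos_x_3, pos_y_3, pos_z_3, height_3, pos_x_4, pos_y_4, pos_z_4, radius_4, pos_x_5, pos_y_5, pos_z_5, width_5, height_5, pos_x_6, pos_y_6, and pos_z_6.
pos_x_1 = 6
pos_y_1 = 6
pos_z_1 = 4
height_1 = 6
pos_x_2 = 9
pos_y_2 = 6
radius_2 = 2
pos_x_3 = 10
pos_y_3 = 10
pos_z_3 = 9
height_3 = 4
pos_x_4 = 3
pos_y_4 = 7
pos_z_4 = 1
radius_4 = 2
pos_x_5 = 11
pos_y_5 = 2
pos_z_5 = 4
width_5 = 3
height_5 = 6
pos_x_6 = 7
pos_y_6 = 12
pos_z_6 = 11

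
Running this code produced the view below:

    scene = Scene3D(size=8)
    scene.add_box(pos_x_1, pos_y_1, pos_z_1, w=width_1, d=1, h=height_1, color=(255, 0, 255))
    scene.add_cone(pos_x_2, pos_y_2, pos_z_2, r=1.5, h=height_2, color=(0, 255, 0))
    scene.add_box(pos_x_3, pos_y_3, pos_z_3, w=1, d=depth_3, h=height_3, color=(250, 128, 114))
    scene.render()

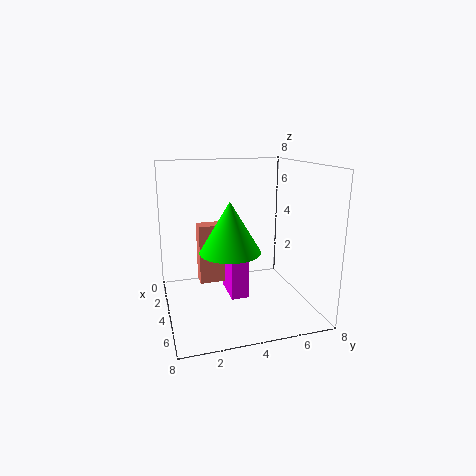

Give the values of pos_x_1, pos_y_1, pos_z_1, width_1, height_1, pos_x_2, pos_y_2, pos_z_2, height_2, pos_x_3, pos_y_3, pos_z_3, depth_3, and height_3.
pos_x_1 = 2.5, pos_y_1 = 3.5, pos_z_1 = 0.5, width_1 = 2, height_1 = 2.5, pos_x_2 = 6, pos_y_2 = 3, pos_z_2 = 4, height_2 = 2.5, pos_x_3 = 2, pos_y_3 = 2, pos_z_3 = 1, depth_3 = 2, height_3 = 3.5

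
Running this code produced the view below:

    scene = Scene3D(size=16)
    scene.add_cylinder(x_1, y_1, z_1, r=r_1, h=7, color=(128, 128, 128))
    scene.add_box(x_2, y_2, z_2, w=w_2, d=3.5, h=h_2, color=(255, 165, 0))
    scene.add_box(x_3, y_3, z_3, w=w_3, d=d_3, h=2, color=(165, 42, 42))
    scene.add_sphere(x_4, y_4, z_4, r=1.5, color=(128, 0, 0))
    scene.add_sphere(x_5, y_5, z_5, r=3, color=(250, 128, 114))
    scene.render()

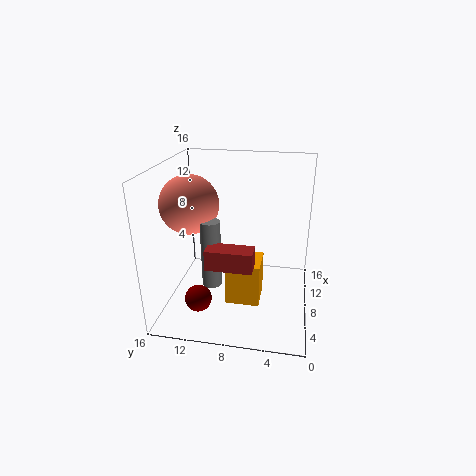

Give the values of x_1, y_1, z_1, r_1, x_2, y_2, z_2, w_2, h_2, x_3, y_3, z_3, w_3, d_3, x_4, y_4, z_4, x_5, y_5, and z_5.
x_1 = 4
y_1 = 10
z_1 = 4.5
r_1 = 1
x_2 = 3.5
y_2 = 5
z_2 = 2.5
w_2 = 3.5
h_2 = 4.5
x_3 = 1.5
y_3 = 5.5
z_3 = 7.5
w_3 = 2
d_3 = 4.5
x_4 = 5
y_4 = 12
z_4 = 1.5
x_5 = 5.5
y_5 = 12.5
z_5 = 12.5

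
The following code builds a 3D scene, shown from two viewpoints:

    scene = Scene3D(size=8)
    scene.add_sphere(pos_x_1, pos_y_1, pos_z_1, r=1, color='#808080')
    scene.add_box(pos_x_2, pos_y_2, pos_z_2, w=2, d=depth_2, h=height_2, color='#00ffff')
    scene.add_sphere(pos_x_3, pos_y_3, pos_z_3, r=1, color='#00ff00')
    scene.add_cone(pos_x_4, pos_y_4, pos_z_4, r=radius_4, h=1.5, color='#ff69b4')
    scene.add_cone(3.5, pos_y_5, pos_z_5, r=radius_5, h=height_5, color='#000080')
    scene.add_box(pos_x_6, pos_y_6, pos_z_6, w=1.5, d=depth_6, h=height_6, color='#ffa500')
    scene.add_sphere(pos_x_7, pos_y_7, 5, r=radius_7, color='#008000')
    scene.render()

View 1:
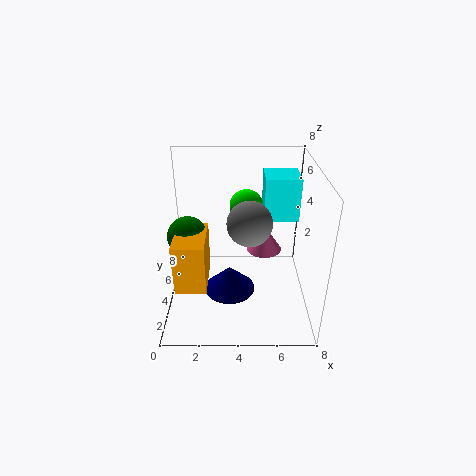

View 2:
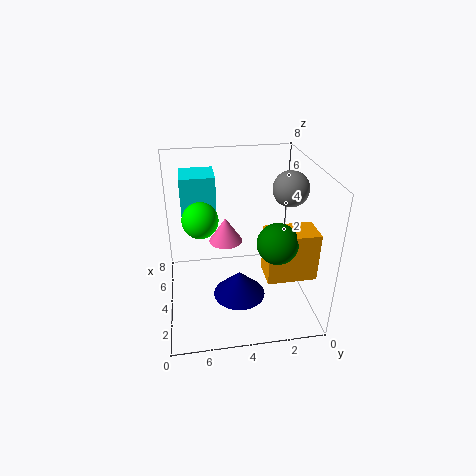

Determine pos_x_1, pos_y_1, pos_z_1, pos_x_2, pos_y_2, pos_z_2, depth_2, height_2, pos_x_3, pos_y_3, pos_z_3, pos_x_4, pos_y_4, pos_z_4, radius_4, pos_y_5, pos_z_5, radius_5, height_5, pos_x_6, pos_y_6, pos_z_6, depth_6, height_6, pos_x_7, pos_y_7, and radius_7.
pos_x_1 = 4.5; pos_y_1 = 1; pos_z_1 = 6.5; pos_x_2 = 5.5; pos_y_2 = 5; pos_z_2 = 4.5; depth_2 = 2; height_2 = 2.5; pos_x_3 = 4.5; pos_y_3 = 6; pos_z_3 = 5; pos_x_4 = 5.5; pos_y_4 = 4.5; pos_z_4 = 3; radius_4 = 1; pos_y_5 = 4; pos_z_5 = 0.5; radius_5 = 1.5; height_5 = 1.5; pos_x_6 = 1; pos_y_6 = 0.5; pos_z_6 = 3; depth_6 = 2.5; height_6 = 2.5; pos_x_7 = 1.5; pos_y_7 = 2.5; radius_7 = 1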